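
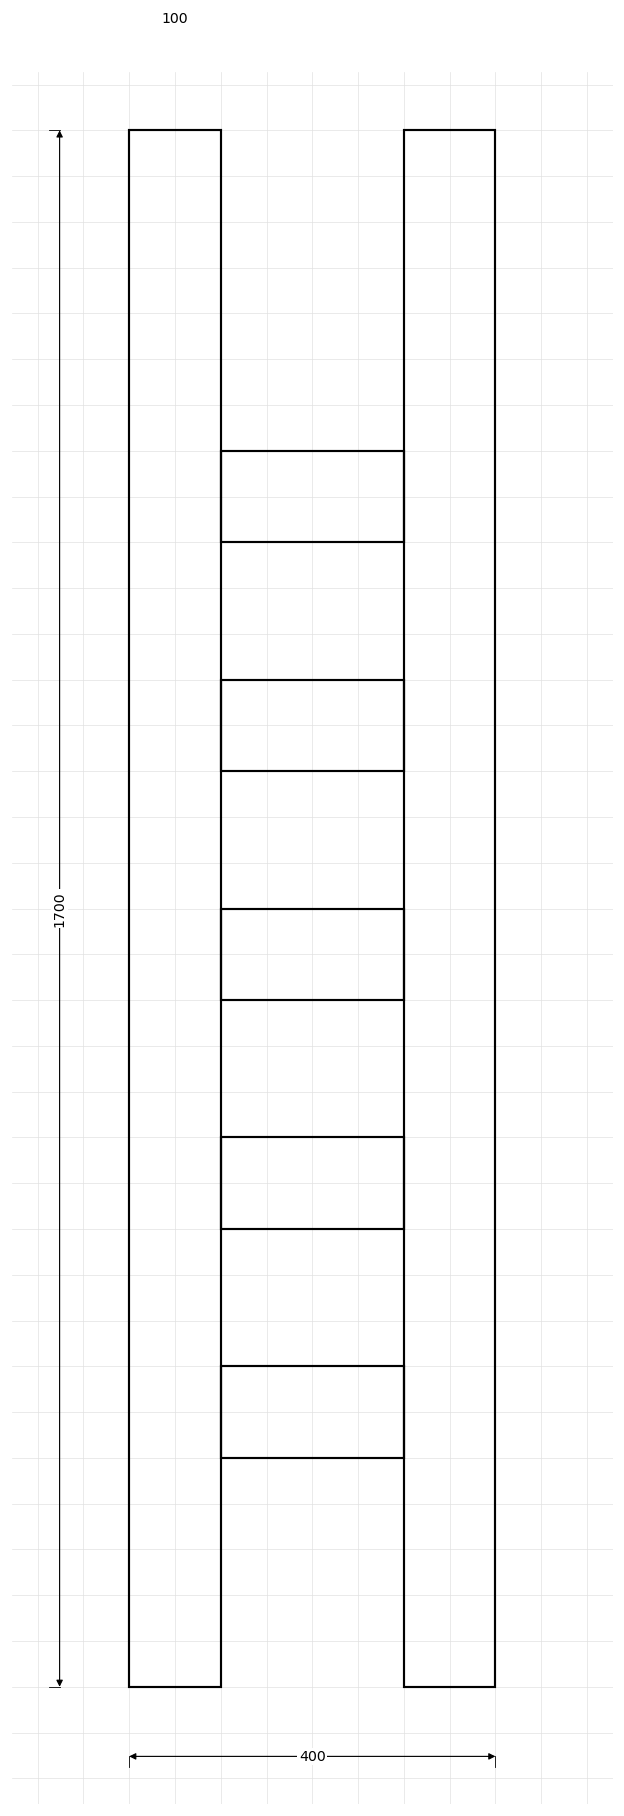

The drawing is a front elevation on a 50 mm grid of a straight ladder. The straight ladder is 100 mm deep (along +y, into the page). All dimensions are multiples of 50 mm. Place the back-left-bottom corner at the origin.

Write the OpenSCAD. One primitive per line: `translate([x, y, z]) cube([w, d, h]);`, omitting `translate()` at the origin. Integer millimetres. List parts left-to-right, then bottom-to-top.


cube([100, 100, 1700]);
translate([100, 0, 250]) cube([200, 100, 100]);
translate([100, 0, 500]) cube([200, 100, 100]);
translate([100, 0, 750]) cube([200, 100, 100]);
translate([100, 0, 1000]) cube([200, 100, 100]);
translate([100, 0, 1250]) cube([200, 100, 100]);
translate([300, 0, 0]) cube([100, 100, 1700]);


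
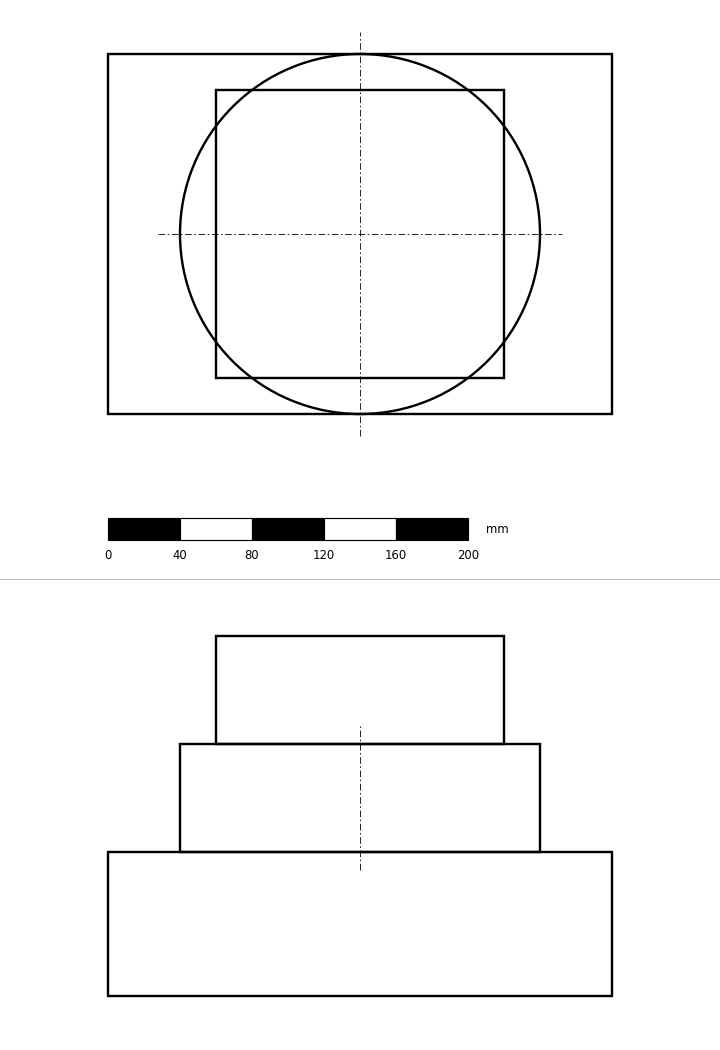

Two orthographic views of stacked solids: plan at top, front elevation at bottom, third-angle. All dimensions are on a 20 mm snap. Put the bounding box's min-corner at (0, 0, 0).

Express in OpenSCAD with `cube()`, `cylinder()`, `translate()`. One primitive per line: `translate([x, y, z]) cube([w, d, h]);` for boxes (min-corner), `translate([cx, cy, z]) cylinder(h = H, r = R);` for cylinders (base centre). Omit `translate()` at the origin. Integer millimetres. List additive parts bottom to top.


cube([280, 200, 80]);
translate([140, 100, 80]) cylinder(h = 60, r = 100);
translate([60, 20, 140]) cube([160, 160, 60]);


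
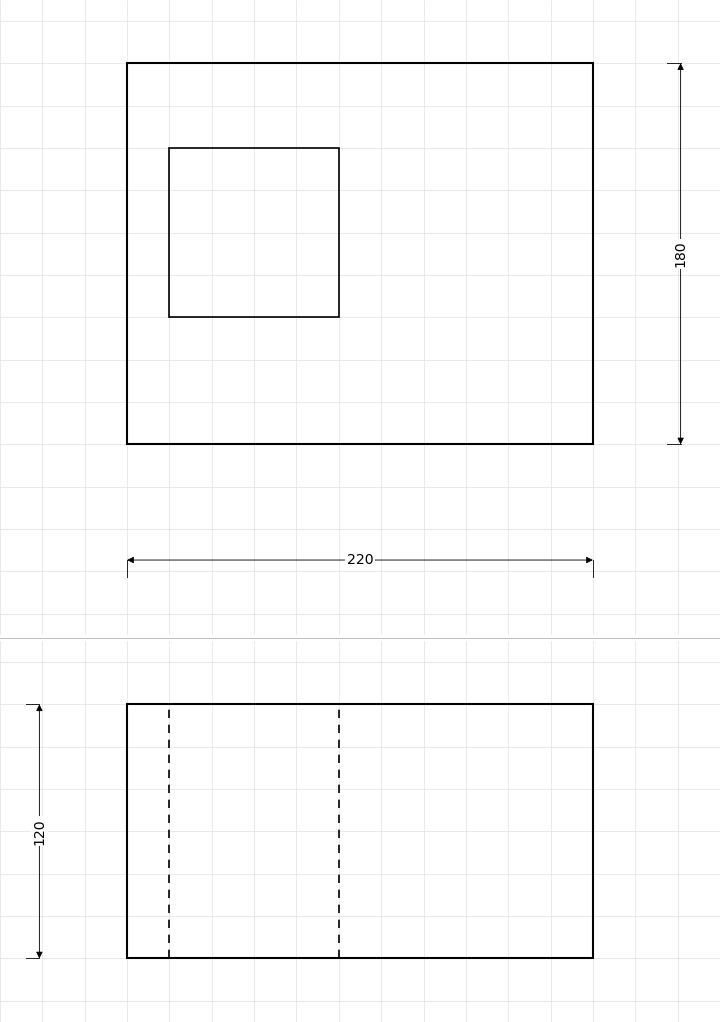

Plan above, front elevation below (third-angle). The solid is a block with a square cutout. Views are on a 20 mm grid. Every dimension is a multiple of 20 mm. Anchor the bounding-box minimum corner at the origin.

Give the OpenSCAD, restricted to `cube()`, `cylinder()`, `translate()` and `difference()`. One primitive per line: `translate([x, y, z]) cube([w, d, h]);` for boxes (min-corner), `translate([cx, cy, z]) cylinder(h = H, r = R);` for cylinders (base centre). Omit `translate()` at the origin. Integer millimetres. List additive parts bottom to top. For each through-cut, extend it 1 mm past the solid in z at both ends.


difference() {
  cube([220, 180, 120]);
  translate([20, 60, -1]) cube([80, 80, 122]);
}


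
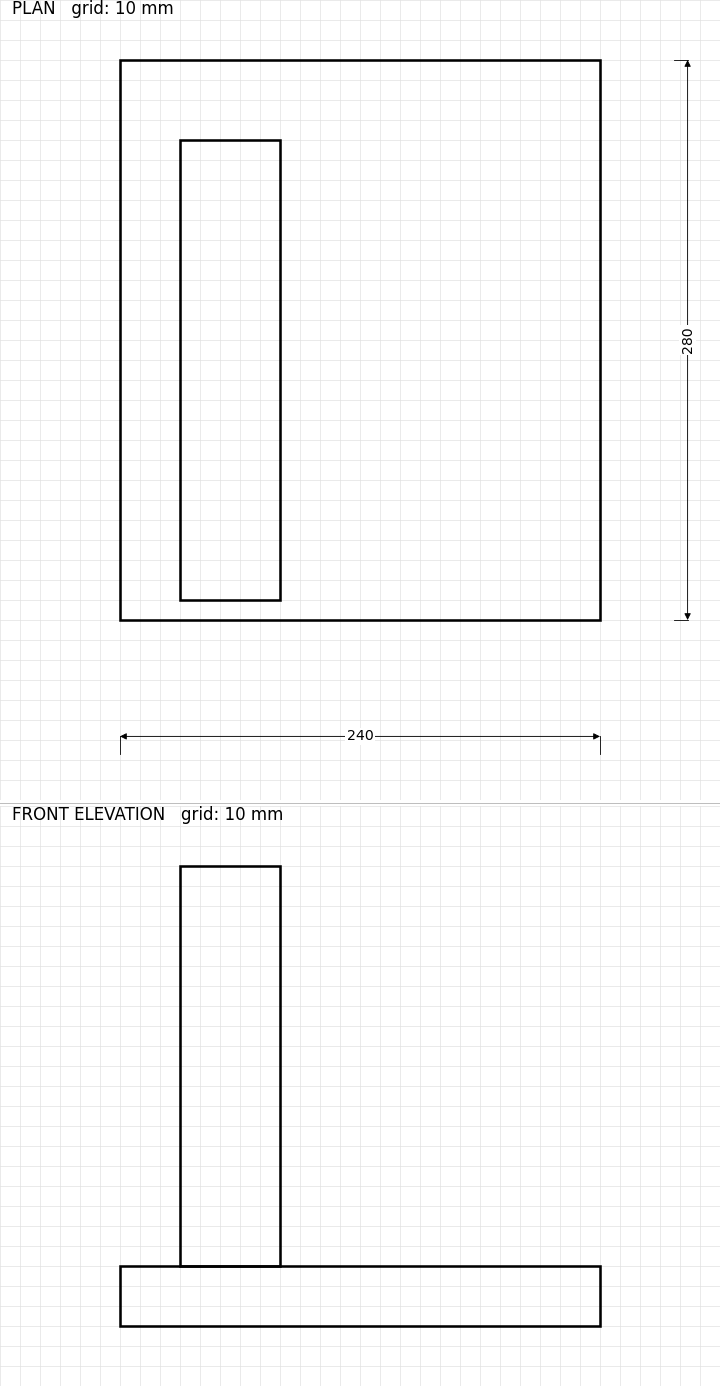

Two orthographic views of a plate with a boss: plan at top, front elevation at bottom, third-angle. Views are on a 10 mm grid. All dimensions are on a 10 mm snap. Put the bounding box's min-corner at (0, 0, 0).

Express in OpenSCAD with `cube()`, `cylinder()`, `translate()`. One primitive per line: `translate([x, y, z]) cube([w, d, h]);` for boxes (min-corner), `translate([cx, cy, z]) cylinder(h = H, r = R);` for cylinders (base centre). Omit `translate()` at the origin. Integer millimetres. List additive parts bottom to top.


cube([240, 280, 30]);
translate([30, 10, 30]) cube([50, 230, 200]);


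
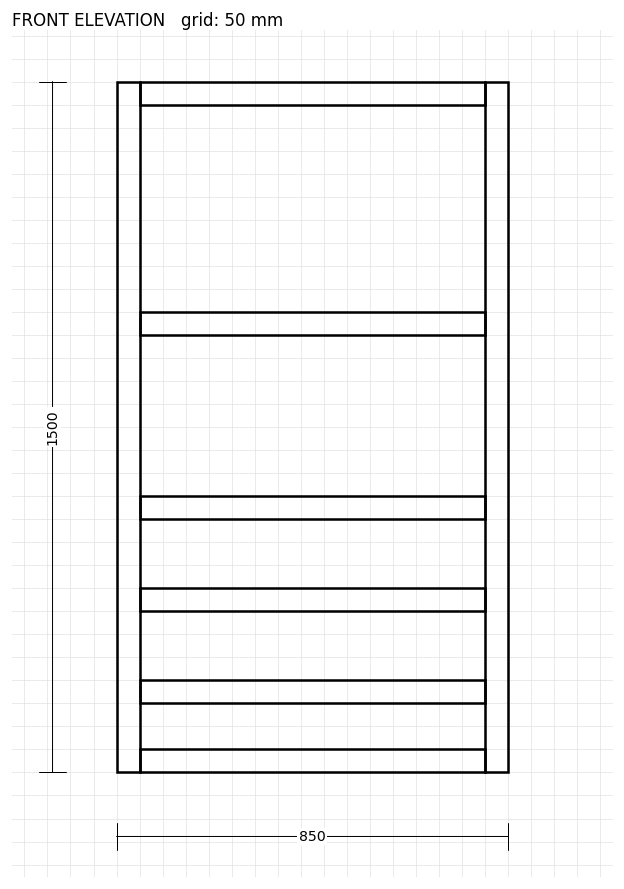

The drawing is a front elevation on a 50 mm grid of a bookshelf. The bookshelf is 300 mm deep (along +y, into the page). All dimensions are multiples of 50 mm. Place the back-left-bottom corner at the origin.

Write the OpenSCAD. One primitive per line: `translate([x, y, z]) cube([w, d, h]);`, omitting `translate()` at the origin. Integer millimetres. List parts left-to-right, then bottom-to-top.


cube([50, 300, 1500]);
translate([50, 0, 0]) cube([750, 300, 50]);
translate([50, 0, 150]) cube([750, 300, 50]);
translate([50, 0, 350]) cube([750, 300, 50]);
translate([50, 0, 550]) cube([750, 300, 50]);
translate([50, 0, 950]) cube([750, 300, 50]);
translate([50, 0, 1450]) cube([750, 300, 50]);
translate([800, 0, 0]) cube([50, 300, 1500]);


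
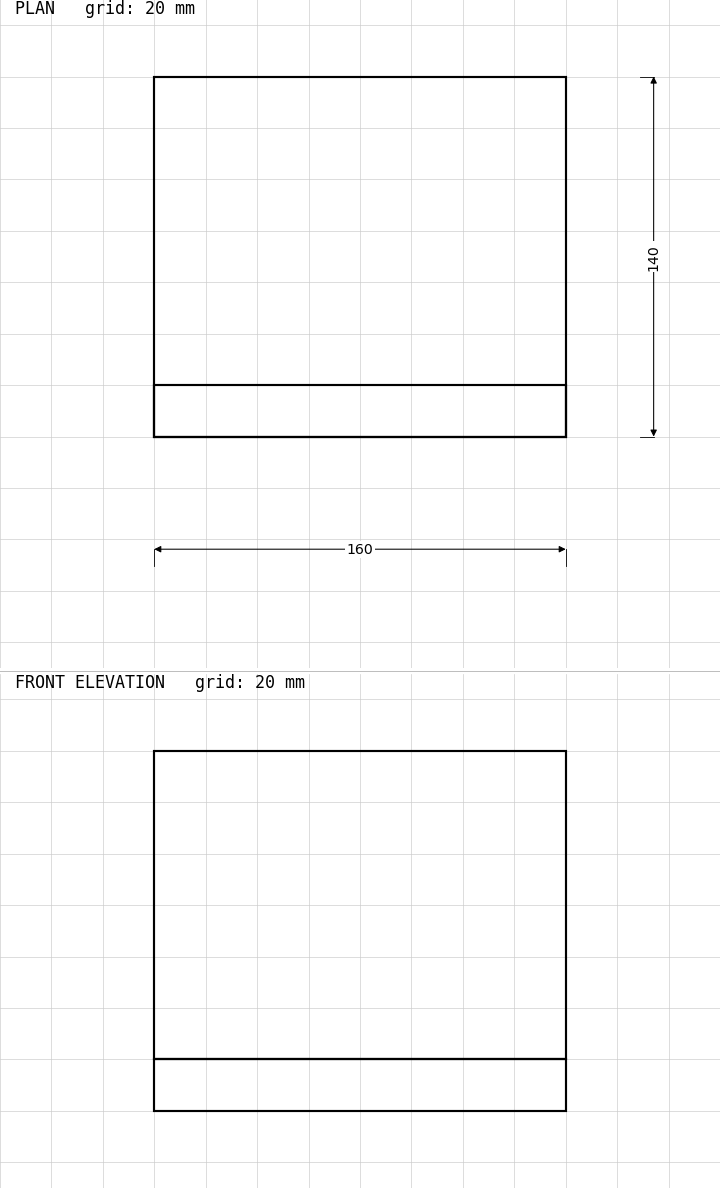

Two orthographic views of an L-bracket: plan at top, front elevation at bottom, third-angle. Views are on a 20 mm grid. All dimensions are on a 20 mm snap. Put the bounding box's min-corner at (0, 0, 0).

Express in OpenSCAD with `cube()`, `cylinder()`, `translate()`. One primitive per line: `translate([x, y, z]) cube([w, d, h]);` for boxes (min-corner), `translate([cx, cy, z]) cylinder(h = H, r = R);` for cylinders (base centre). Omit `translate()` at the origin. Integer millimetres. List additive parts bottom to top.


cube([160, 140, 20]);
translate([0, 0, 20]) cube([160, 20, 120]);


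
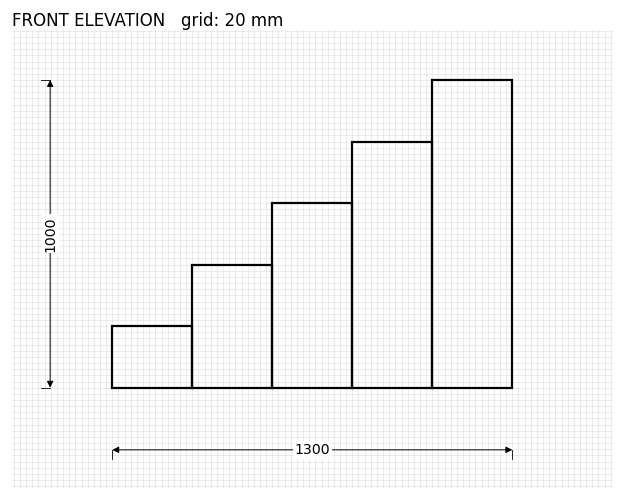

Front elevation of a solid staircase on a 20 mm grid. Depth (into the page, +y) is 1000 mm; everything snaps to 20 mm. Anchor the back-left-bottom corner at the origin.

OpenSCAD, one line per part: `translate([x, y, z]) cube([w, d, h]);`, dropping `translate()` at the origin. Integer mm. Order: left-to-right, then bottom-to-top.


cube([260, 1000, 200]);
translate([260, 0, 0]) cube([260, 1000, 400]);
translate([520, 0, 0]) cube([260, 1000, 600]);
translate([780, 0, 0]) cube([260, 1000, 800]);
translate([1040, 0, 0]) cube([260, 1000, 1000]);


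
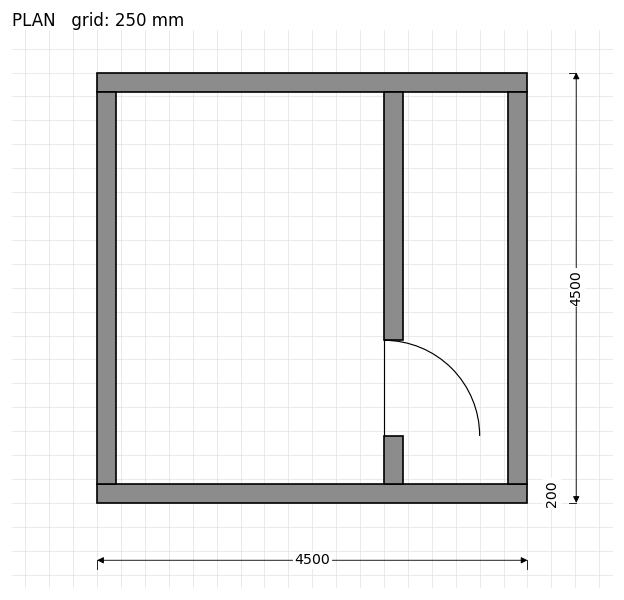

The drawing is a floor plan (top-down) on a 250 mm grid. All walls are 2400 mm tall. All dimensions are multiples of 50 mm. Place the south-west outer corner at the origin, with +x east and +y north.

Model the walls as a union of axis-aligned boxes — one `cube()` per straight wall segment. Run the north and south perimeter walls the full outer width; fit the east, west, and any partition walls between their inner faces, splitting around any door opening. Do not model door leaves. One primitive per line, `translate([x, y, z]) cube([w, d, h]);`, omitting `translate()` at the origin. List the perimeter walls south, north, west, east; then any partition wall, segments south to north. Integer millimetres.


cube([4500, 200, 2400]);
translate([0, 4300, 0]) cube([4500, 200, 2400]);
translate([0, 200, 0]) cube([200, 4100, 2400]);
translate([4300, 200, 0]) cube([200, 4100, 2400]);
translate([3000, 200, 0]) cube([200, 500, 2400]);
translate([3000, 1700, 0]) cube([200, 2600, 2400]);


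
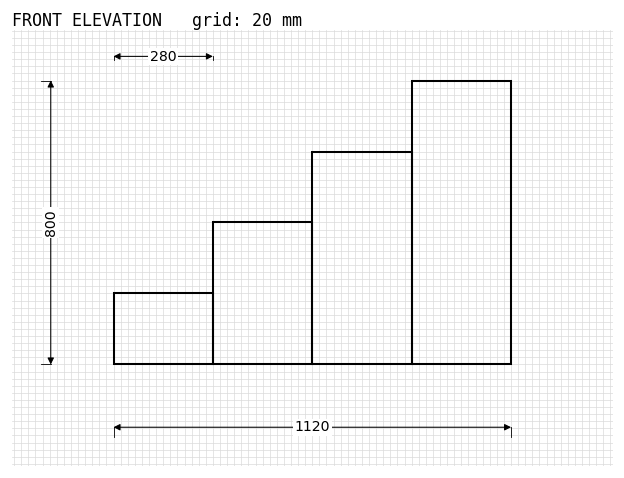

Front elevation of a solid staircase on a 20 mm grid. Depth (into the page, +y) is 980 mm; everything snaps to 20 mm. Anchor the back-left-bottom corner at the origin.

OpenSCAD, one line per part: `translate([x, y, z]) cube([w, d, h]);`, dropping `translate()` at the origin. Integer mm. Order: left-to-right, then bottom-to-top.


cube([280, 980, 200]);
translate([280, 0, 0]) cube([280, 980, 400]);
translate([560, 0, 0]) cube([280, 980, 600]);
translate([840, 0, 0]) cube([280, 980, 800]);


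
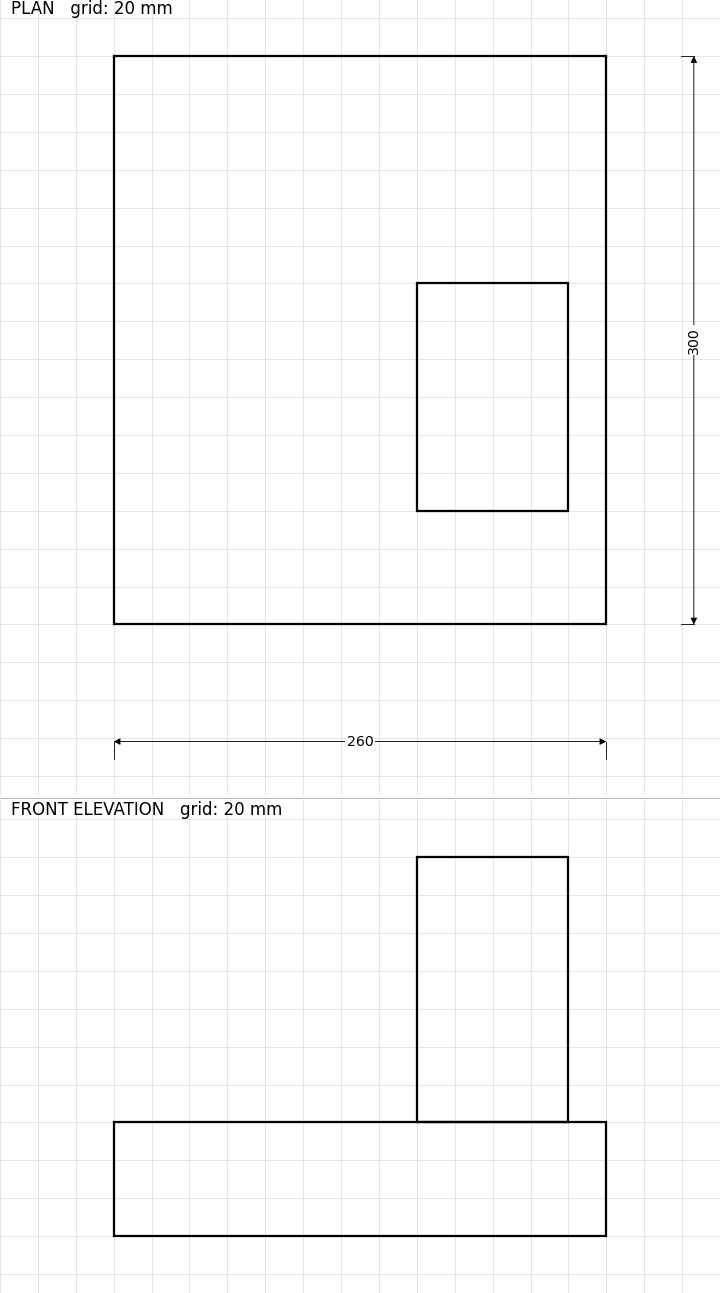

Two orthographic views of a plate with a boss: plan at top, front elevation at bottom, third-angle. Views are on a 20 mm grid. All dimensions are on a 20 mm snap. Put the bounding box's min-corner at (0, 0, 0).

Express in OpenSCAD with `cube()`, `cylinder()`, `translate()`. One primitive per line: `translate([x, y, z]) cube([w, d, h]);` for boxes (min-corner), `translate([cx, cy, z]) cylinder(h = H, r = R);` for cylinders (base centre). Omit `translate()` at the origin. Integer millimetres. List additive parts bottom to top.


cube([260, 300, 60]);
translate([160, 60, 60]) cube([80, 120, 140]);


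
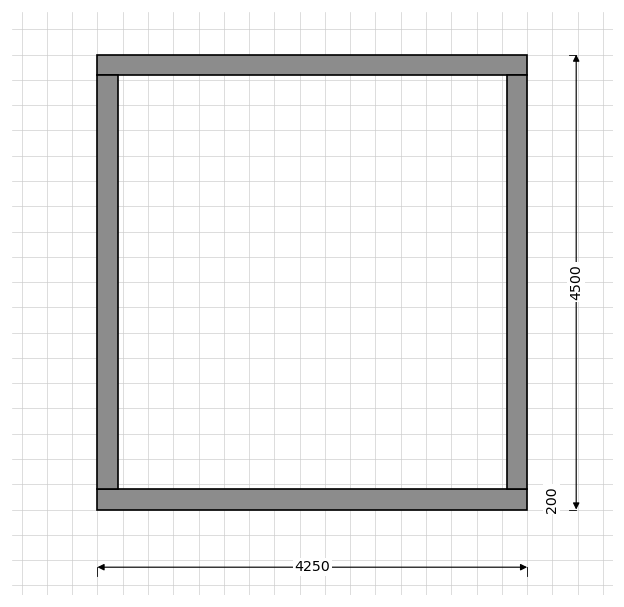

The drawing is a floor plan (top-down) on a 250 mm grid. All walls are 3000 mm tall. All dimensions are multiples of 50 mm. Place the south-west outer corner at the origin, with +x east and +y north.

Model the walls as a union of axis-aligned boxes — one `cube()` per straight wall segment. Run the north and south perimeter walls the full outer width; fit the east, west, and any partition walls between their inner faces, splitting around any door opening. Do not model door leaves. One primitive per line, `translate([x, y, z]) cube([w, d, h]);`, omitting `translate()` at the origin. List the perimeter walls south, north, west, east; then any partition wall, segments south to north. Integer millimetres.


cube([4250, 200, 3000]);
translate([0, 4300, 0]) cube([4250, 200, 3000]);
translate([0, 200, 0]) cube([200, 4100, 3000]);
translate([4050, 200, 0]) cube([200, 4100, 3000]);


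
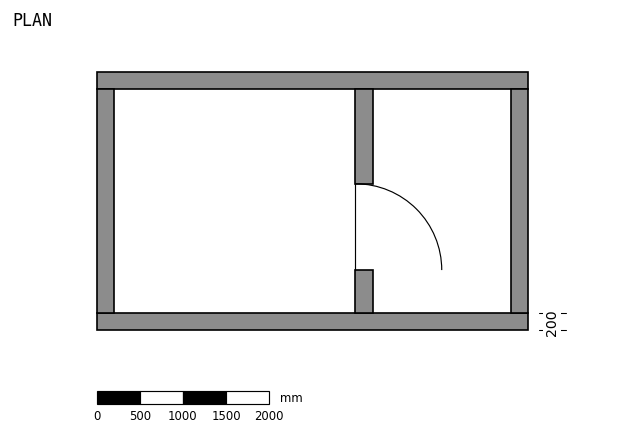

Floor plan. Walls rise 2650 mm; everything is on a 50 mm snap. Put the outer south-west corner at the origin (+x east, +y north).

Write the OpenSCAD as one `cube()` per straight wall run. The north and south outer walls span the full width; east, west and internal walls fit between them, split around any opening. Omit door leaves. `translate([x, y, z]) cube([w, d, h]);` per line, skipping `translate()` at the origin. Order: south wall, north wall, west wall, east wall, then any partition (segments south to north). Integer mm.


cube([5000, 200, 2650]);
translate([0, 2800, 0]) cube([5000, 200, 2650]);
translate([0, 200, 0]) cube([200, 2600, 2650]);
translate([4800, 200, 0]) cube([200, 2600, 2650]);
translate([3000, 200, 0]) cube([200, 500, 2650]);
translate([3000, 1700, 0]) cube([200, 1100, 2650]);


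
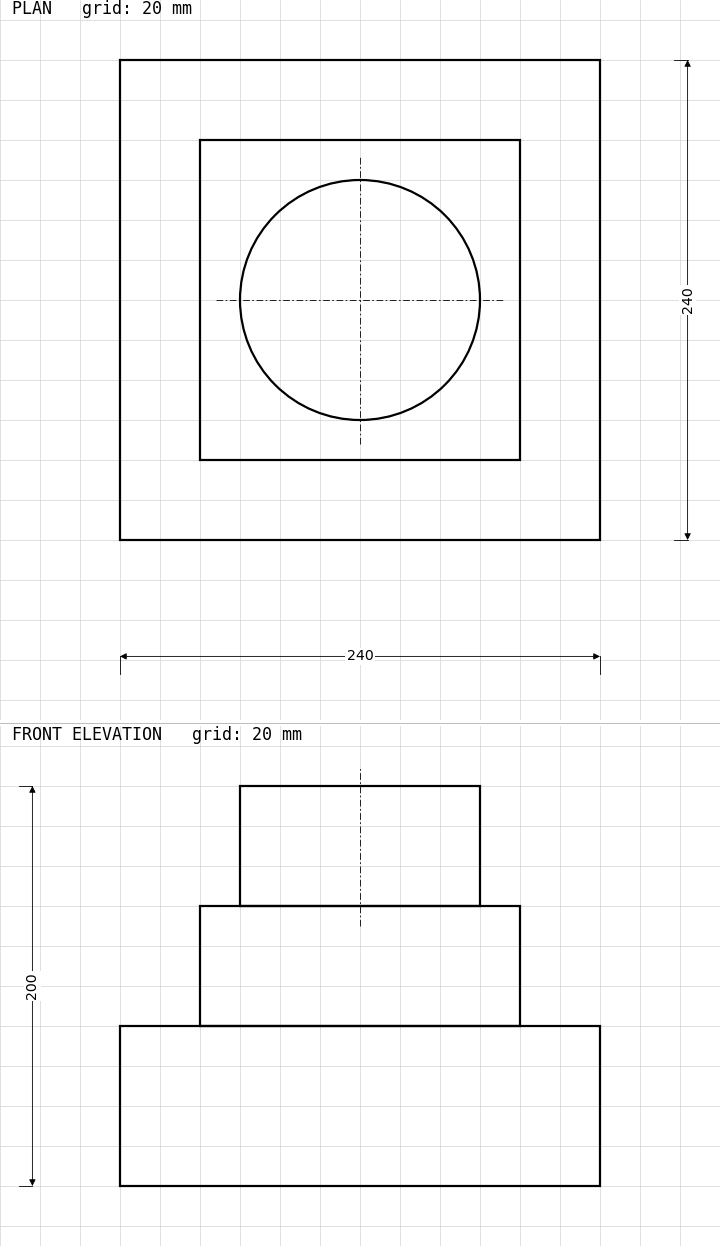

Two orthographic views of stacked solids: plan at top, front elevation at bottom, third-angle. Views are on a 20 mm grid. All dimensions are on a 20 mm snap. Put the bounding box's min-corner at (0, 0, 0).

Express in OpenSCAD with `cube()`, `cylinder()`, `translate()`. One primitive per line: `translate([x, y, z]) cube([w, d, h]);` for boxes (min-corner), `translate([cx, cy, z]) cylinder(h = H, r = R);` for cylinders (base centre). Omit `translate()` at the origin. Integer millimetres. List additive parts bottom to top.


cube([240, 240, 80]);
translate([40, 40, 80]) cube([160, 160, 60]);
translate([120, 120, 140]) cylinder(h = 60, r = 60);


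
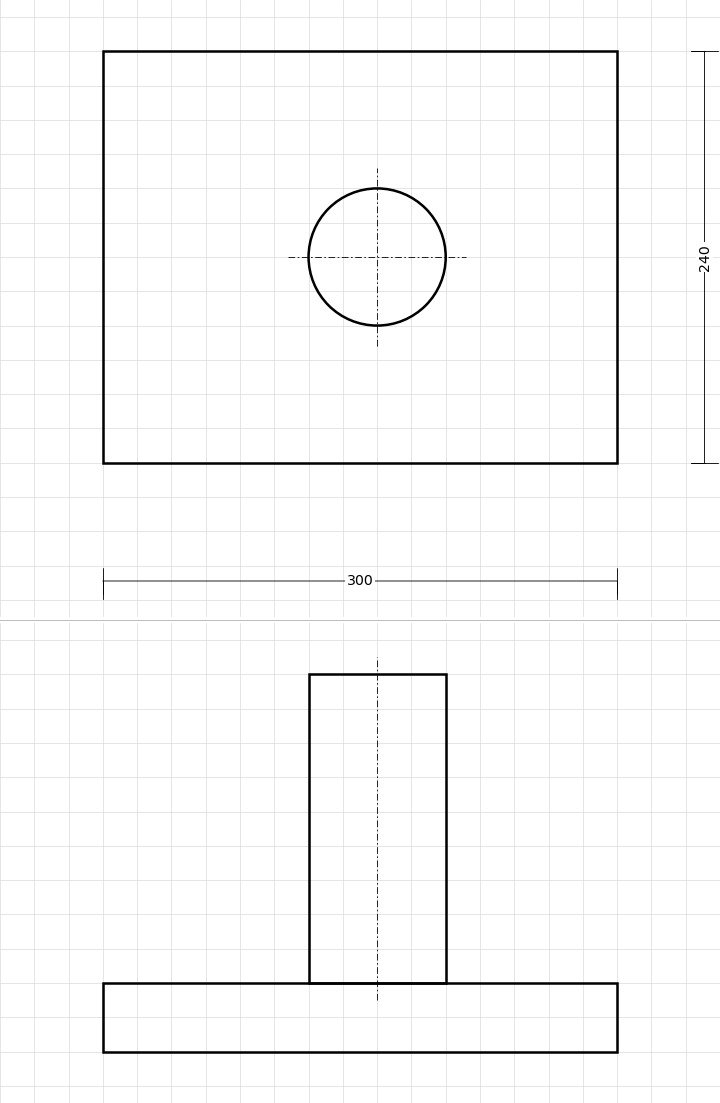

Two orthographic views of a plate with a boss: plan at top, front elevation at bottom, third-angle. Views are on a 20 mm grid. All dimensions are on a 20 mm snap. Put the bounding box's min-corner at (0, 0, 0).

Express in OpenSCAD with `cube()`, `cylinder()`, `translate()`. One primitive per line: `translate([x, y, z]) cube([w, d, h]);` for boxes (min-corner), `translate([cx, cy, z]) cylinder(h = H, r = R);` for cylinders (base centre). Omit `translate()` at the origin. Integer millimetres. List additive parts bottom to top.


cube([300, 240, 40]);
translate([160, 120, 40]) cylinder(h = 180, r = 40);


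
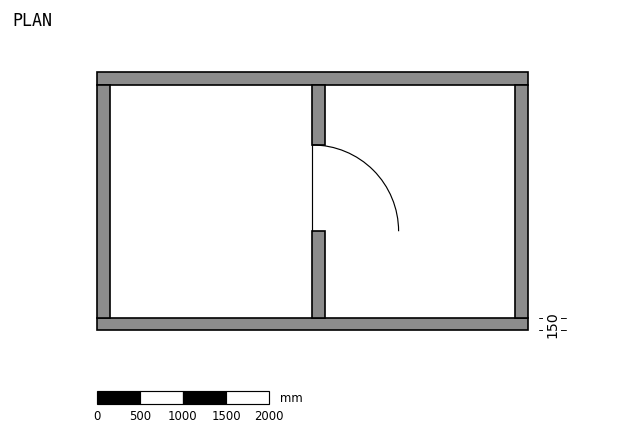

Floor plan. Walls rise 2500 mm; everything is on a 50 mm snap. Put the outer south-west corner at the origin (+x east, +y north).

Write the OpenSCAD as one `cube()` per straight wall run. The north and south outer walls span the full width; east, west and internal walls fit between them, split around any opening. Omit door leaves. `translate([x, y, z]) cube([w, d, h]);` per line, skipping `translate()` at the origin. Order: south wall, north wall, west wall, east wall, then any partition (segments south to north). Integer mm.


cube([5000, 150, 2500]);
translate([0, 2850, 0]) cube([5000, 150, 2500]);
translate([0, 150, 0]) cube([150, 2700, 2500]);
translate([4850, 150, 0]) cube([150, 2700, 2500]);
translate([2500, 150, 0]) cube([150, 1000, 2500]);
translate([2500, 2150, 0]) cube([150, 700, 2500]);


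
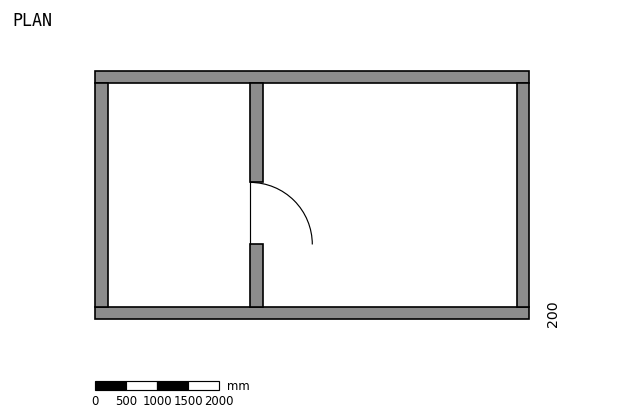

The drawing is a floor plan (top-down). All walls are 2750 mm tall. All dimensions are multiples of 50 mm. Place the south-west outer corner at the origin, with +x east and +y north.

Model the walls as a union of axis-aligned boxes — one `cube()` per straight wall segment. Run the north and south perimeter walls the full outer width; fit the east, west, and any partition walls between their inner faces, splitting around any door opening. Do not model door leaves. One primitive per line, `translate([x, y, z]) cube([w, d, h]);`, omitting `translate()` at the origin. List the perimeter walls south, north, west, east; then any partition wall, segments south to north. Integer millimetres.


cube([7000, 200, 2750]);
translate([0, 3800, 0]) cube([7000, 200, 2750]);
translate([0, 200, 0]) cube([200, 3600, 2750]);
translate([6800, 200, 0]) cube([200, 3600, 2750]);
translate([2500, 200, 0]) cube([200, 1000, 2750]);
translate([2500, 2200, 0]) cube([200, 1600, 2750]);


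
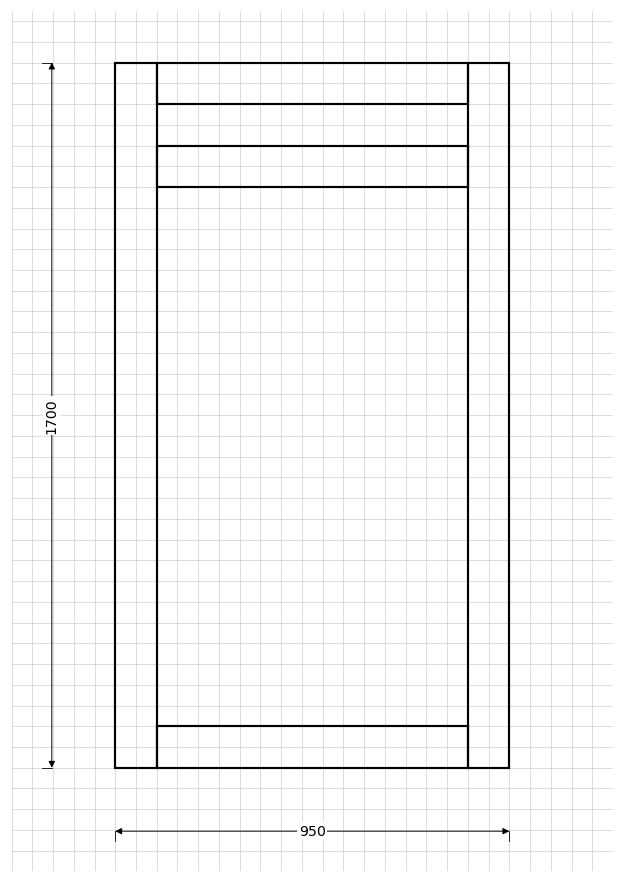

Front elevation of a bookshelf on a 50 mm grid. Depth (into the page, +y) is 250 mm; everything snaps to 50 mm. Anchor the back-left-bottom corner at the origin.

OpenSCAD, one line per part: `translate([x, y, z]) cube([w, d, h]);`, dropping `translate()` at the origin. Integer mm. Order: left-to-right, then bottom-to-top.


cube([100, 250, 1700]);
translate([100, 0, 0]) cube([750, 250, 100]);
translate([100, 0, 1400]) cube([750, 250, 100]);
translate([100, 0, 1600]) cube([750, 250, 100]);
translate([850, 0, 0]) cube([100, 250, 1700]);


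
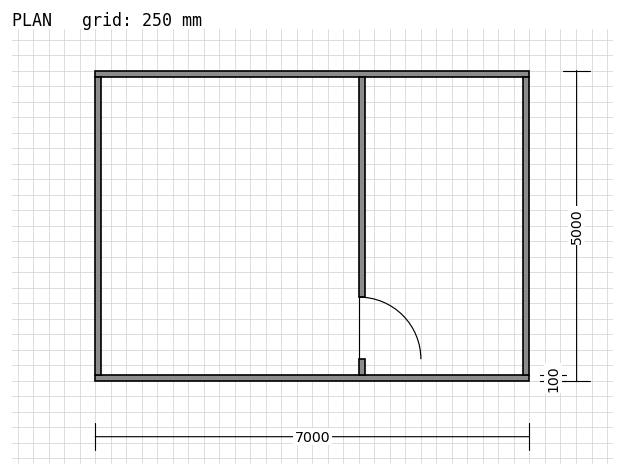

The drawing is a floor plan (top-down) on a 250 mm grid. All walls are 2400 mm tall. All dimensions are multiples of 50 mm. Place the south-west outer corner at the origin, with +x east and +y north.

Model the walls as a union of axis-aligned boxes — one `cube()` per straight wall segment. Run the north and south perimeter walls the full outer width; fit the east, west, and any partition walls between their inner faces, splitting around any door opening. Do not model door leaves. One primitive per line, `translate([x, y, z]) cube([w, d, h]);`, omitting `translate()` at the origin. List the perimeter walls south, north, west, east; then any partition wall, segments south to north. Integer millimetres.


cube([7000, 100, 2400]);
translate([0, 4900, 0]) cube([7000, 100, 2400]);
translate([0, 100, 0]) cube([100, 4800, 2400]);
translate([6900, 100, 0]) cube([100, 4800, 2400]);
translate([4250, 100, 0]) cube([100, 250, 2400]);
translate([4250, 1350, 0]) cube([100, 3550, 2400]);


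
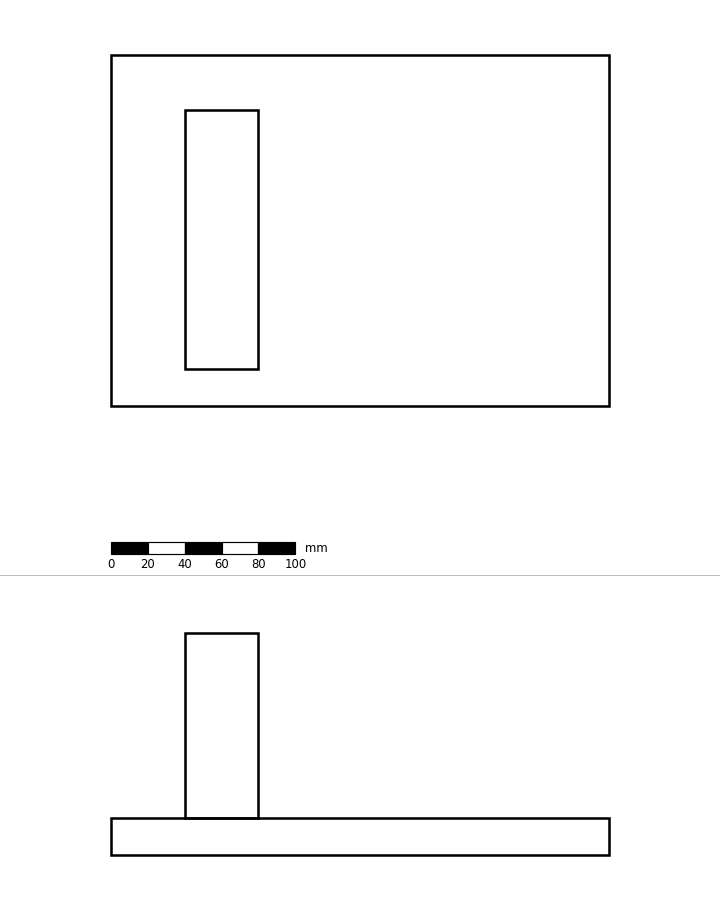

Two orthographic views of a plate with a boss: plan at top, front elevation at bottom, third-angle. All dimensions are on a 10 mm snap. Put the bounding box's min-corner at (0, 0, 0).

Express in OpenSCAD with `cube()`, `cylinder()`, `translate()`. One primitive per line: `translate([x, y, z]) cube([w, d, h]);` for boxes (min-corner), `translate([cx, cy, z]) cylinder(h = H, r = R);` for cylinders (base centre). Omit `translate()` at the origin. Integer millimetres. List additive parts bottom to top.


cube([270, 190, 20]);
translate([40, 20, 20]) cube([40, 140, 100]);


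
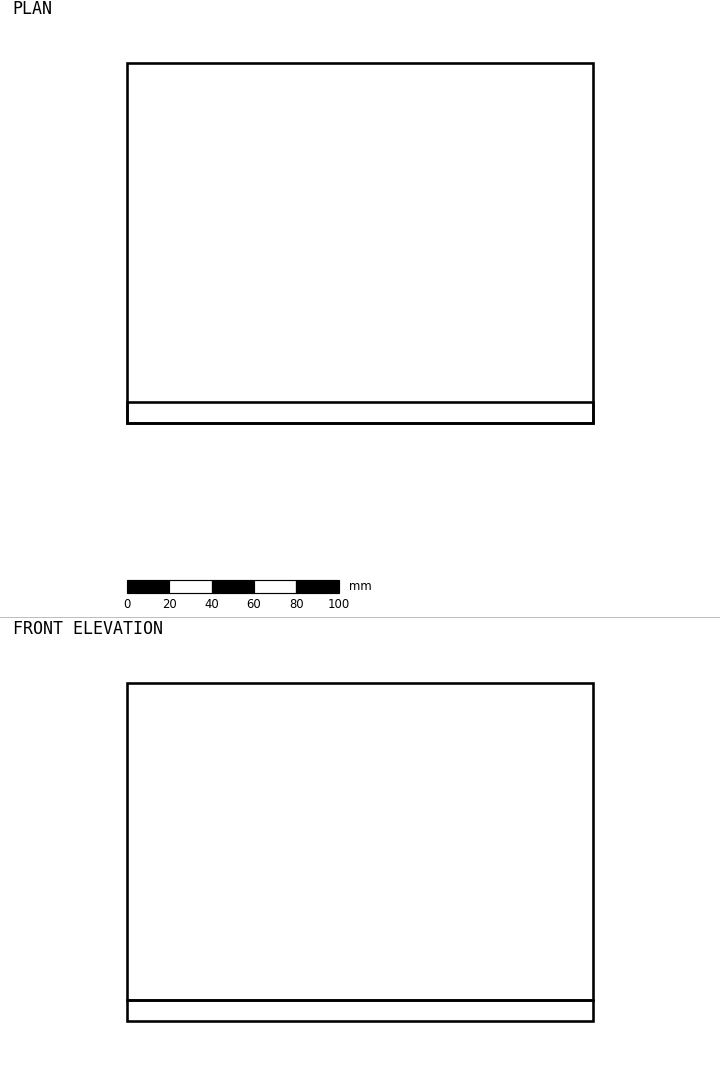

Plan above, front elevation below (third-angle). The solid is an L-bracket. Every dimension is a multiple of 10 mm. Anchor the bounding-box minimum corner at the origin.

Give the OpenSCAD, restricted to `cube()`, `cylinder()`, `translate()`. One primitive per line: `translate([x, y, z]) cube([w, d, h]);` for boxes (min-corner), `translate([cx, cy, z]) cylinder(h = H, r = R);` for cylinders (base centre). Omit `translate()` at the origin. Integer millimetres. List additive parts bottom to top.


cube([220, 170, 10]);
translate([0, 0, 10]) cube([220, 10, 150]);


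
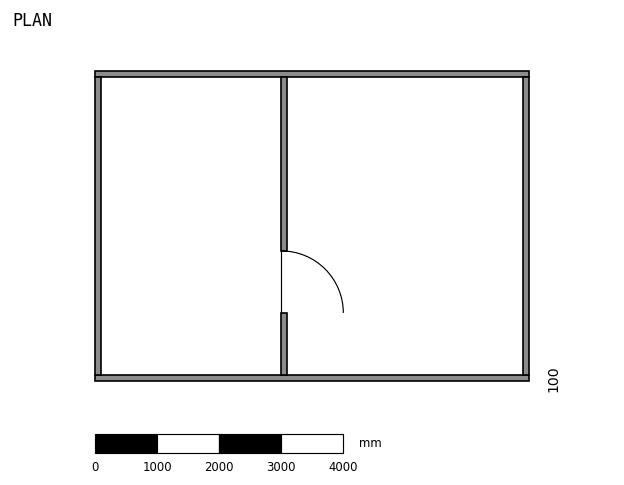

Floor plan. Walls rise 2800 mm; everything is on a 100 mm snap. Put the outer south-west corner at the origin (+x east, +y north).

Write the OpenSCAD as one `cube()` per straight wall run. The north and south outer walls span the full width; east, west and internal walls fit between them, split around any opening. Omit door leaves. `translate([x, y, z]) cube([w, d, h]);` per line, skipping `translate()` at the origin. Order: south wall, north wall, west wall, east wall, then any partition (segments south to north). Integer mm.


cube([7000, 100, 2800]);
translate([0, 4900, 0]) cube([7000, 100, 2800]);
translate([0, 100, 0]) cube([100, 4800, 2800]);
translate([6900, 100, 0]) cube([100, 4800, 2800]);
translate([3000, 100, 0]) cube([100, 1000, 2800]);
translate([3000, 2100, 0]) cube([100, 2800, 2800]);


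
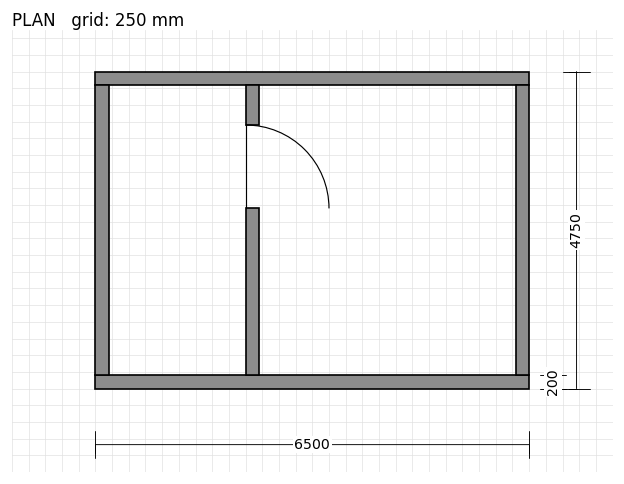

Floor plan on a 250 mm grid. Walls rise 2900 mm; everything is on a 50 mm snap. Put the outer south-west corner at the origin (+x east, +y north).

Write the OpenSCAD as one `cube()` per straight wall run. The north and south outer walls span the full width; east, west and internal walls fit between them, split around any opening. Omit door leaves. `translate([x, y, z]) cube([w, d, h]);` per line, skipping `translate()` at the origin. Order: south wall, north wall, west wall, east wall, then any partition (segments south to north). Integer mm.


cube([6500, 200, 2900]);
translate([0, 4550, 0]) cube([6500, 200, 2900]);
translate([0, 200, 0]) cube([200, 4350, 2900]);
translate([6300, 200, 0]) cube([200, 4350, 2900]);
translate([2250, 200, 0]) cube([200, 2500, 2900]);
translate([2250, 3950, 0]) cube([200, 600, 2900]);


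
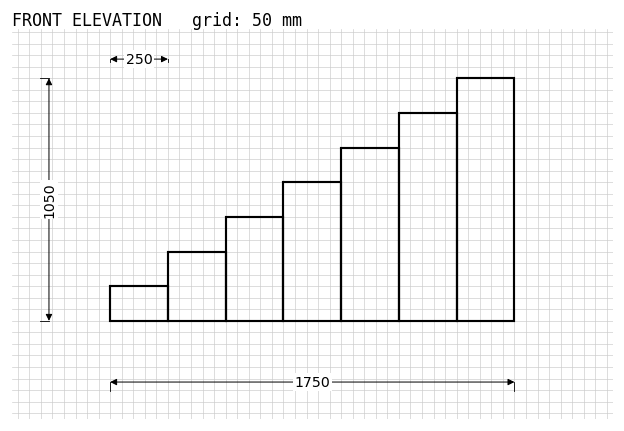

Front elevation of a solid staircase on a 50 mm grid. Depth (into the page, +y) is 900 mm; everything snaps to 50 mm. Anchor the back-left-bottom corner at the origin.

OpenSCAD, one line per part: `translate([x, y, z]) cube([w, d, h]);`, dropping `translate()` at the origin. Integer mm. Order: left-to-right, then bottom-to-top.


cube([250, 900, 150]);
translate([250, 0, 0]) cube([250, 900, 300]);
translate([500, 0, 0]) cube([250, 900, 450]);
translate([750, 0, 0]) cube([250, 900, 600]);
translate([1000, 0, 0]) cube([250, 900, 750]);
translate([1250, 0, 0]) cube([250, 900, 900]);
translate([1500, 0, 0]) cube([250, 900, 1050]);


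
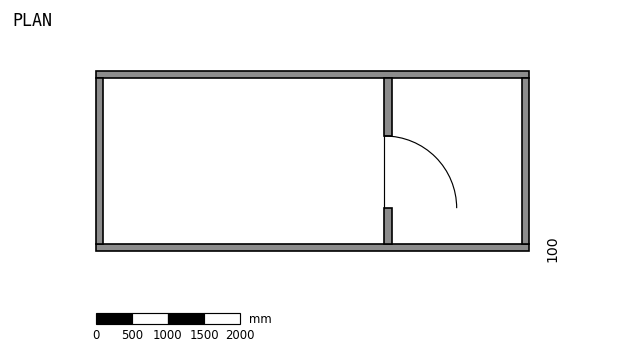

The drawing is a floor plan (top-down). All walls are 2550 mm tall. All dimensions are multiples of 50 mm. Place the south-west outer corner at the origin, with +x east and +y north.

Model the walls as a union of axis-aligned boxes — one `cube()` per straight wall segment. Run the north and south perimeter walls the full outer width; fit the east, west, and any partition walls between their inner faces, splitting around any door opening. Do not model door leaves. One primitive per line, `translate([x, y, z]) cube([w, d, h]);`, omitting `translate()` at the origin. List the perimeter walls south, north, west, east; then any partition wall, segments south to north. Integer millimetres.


cube([6000, 100, 2550]);
translate([0, 2400, 0]) cube([6000, 100, 2550]);
translate([0, 100, 0]) cube([100, 2300, 2550]);
translate([5900, 100, 0]) cube([100, 2300, 2550]);
translate([4000, 100, 0]) cube([100, 500, 2550]);
translate([4000, 1600, 0]) cube([100, 800, 2550]);


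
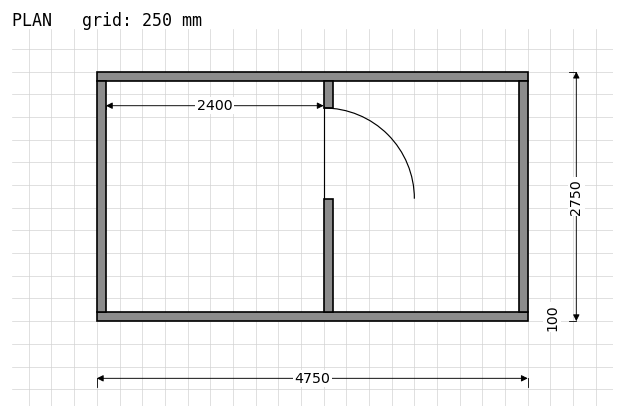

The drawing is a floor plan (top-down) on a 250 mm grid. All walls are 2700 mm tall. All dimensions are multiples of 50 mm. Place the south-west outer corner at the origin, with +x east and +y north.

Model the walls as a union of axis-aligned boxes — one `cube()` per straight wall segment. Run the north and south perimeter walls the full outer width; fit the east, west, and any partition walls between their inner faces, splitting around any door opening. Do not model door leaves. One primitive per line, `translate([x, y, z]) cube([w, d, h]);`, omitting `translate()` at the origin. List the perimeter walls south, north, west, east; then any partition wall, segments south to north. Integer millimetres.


cube([4750, 100, 2700]);
translate([0, 2650, 0]) cube([4750, 100, 2700]);
translate([0, 100, 0]) cube([100, 2550, 2700]);
translate([4650, 100, 0]) cube([100, 2550, 2700]);
translate([2500, 100, 0]) cube([100, 1250, 2700]);
translate([2500, 2350, 0]) cube([100, 300, 2700]);


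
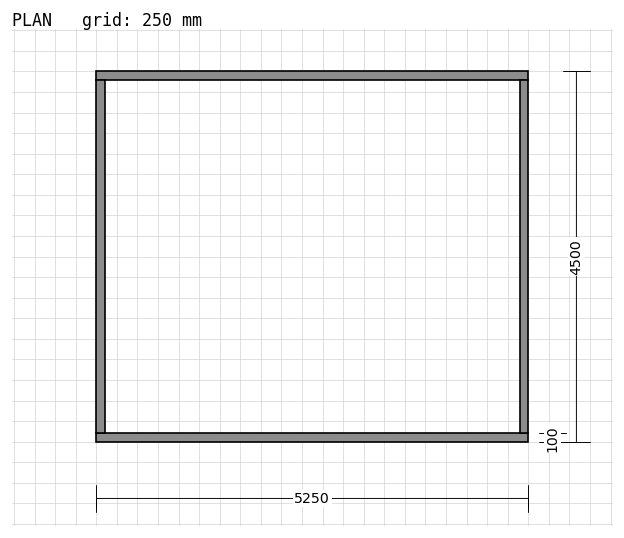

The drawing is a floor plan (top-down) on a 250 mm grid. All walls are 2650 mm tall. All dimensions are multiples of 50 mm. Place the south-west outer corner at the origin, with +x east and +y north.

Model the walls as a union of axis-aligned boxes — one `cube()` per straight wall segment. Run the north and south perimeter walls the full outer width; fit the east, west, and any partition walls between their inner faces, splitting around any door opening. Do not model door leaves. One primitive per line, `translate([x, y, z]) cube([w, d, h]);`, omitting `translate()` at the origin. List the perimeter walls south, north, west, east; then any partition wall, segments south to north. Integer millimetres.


cube([5250, 100, 2650]);
translate([0, 4400, 0]) cube([5250, 100, 2650]);
translate([0, 100, 0]) cube([100, 4300, 2650]);
translate([5150, 100, 0]) cube([100, 4300, 2650]);


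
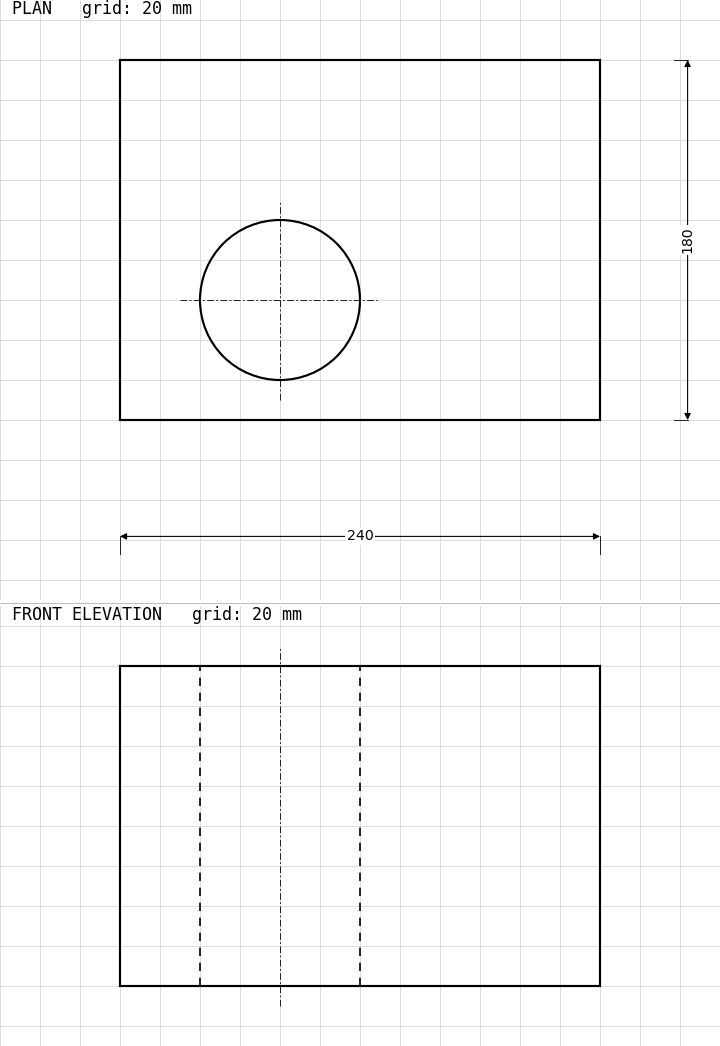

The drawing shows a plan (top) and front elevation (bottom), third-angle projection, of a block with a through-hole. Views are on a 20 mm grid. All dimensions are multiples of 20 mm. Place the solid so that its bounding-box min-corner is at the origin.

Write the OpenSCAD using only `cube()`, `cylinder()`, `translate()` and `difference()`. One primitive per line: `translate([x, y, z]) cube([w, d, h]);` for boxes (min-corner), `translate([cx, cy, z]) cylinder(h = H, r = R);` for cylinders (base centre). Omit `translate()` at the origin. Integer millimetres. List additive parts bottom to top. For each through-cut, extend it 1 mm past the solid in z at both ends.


difference() {
  cube([240, 180, 160]);
  translate([80, 60, -1]) cylinder(h = 162, r = 40);
}


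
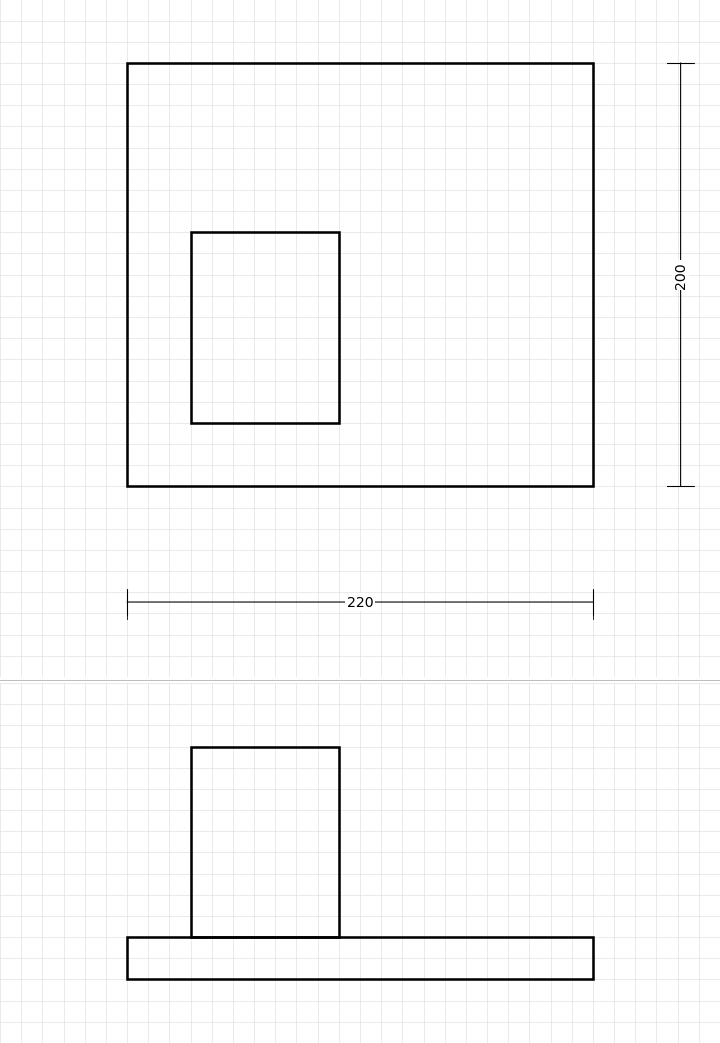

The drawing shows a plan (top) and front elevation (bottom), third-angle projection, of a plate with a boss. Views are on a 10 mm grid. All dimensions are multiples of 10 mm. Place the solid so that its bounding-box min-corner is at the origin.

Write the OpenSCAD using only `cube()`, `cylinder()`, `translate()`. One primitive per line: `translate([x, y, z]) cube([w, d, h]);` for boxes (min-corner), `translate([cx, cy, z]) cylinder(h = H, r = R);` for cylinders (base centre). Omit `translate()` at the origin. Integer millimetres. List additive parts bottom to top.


cube([220, 200, 20]);
translate([30, 30, 20]) cube([70, 90, 90]);


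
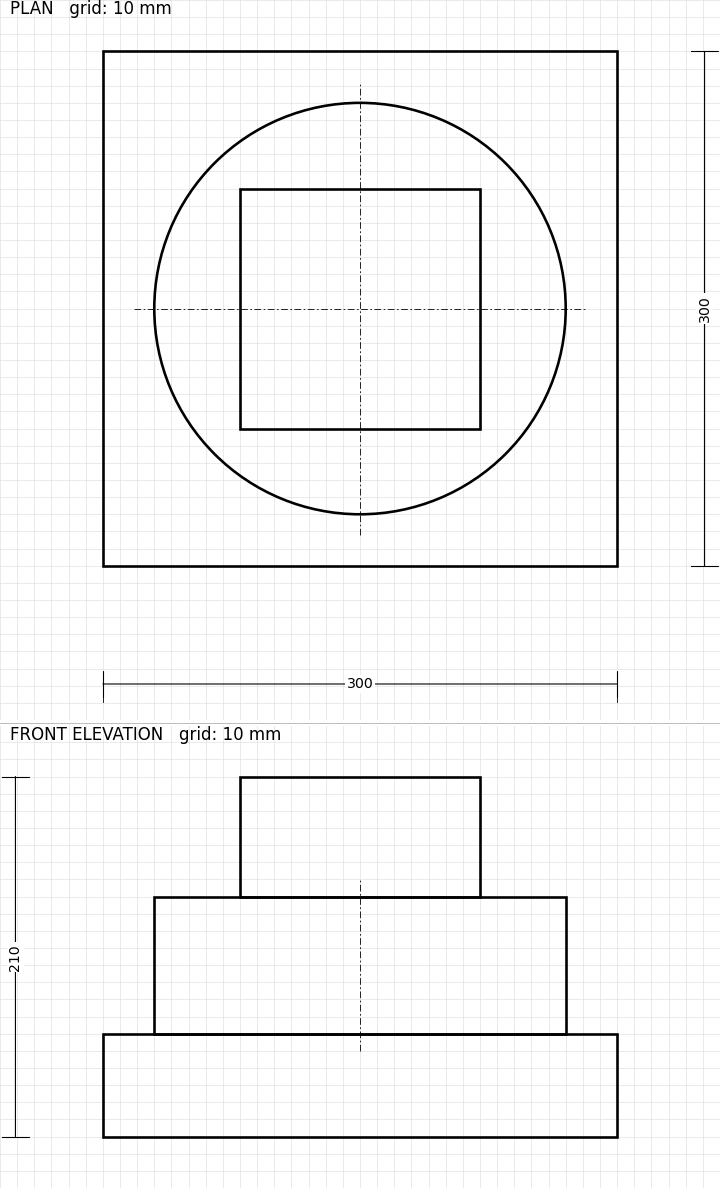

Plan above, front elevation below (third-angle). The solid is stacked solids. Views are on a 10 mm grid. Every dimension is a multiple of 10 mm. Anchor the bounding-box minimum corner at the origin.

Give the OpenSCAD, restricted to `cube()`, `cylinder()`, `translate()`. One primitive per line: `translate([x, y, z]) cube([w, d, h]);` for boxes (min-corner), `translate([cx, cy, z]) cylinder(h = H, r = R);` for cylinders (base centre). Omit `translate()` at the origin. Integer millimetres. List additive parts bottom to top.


cube([300, 300, 60]);
translate([150, 150, 60]) cylinder(h = 80, r = 120);
translate([80, 80, 140]) cube([140, 140, 70]);


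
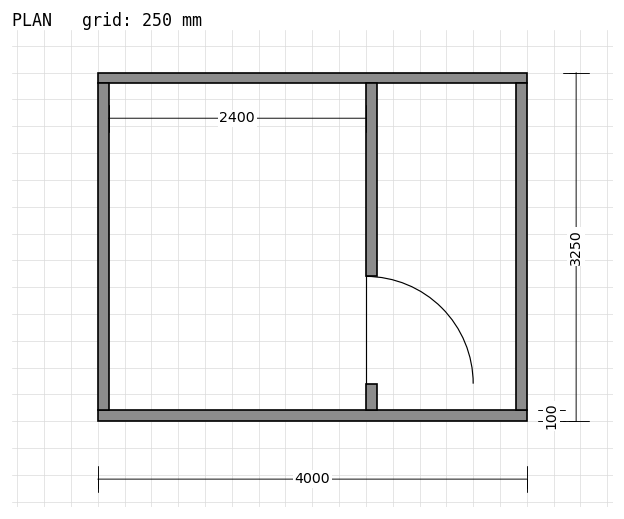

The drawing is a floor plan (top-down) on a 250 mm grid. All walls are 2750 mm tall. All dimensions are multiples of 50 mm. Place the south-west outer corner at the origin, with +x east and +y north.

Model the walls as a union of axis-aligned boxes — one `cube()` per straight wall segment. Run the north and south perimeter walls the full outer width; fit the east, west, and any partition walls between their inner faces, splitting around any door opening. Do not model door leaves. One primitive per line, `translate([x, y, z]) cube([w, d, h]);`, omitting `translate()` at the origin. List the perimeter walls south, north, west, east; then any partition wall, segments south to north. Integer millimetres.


cube([4000, 100, 2750]);
translate([0, 3150, 0]) cube([4000, 100, 2750]);
translate([0, 100, 0]) cube([100, 3050, 2750]);
translate([3900, 100, 0]) cube([100, 3050, 2750]);
translate([2500, 100, 0]) cube([100, 250, 2750]);
translate([2500, 1350, 0]) cube([100, 1800, 2750]);


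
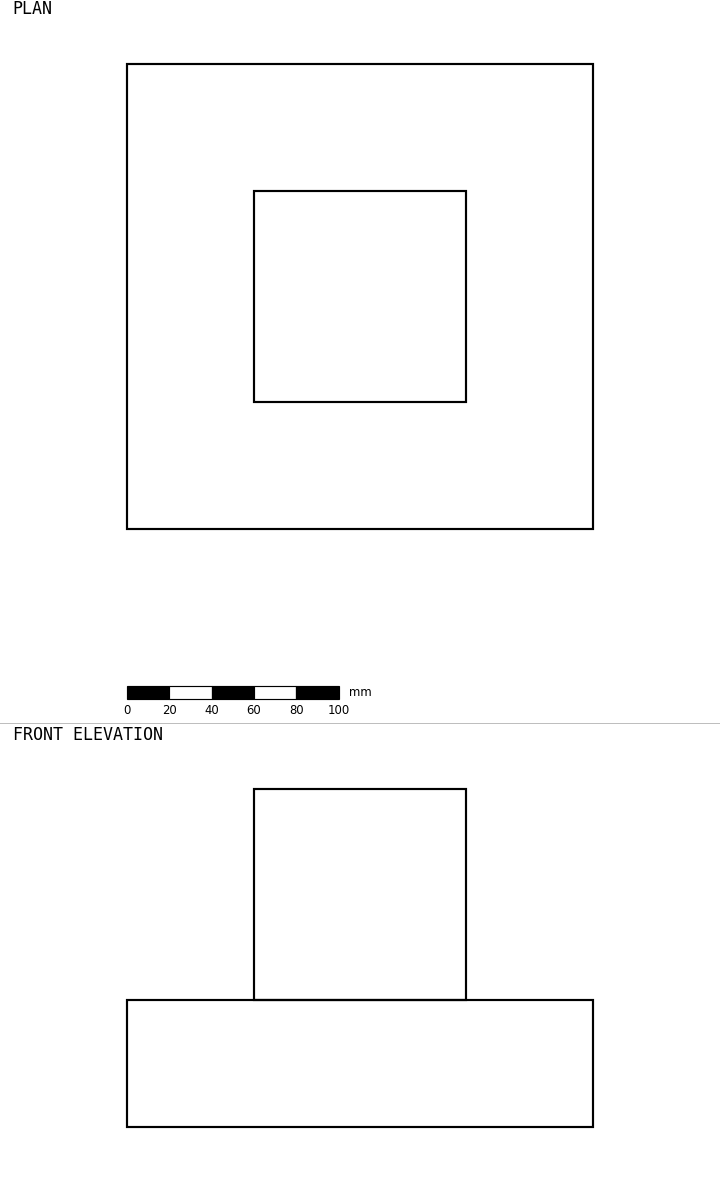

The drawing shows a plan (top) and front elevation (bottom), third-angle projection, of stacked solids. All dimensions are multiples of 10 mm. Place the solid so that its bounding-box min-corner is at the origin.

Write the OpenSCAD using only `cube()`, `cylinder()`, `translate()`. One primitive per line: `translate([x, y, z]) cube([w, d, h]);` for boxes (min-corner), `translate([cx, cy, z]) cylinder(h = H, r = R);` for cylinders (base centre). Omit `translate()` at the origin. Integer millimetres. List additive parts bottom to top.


cube([220, 220, 60]);
translate([60, 60, 60]) cube([100, 100, 100]);


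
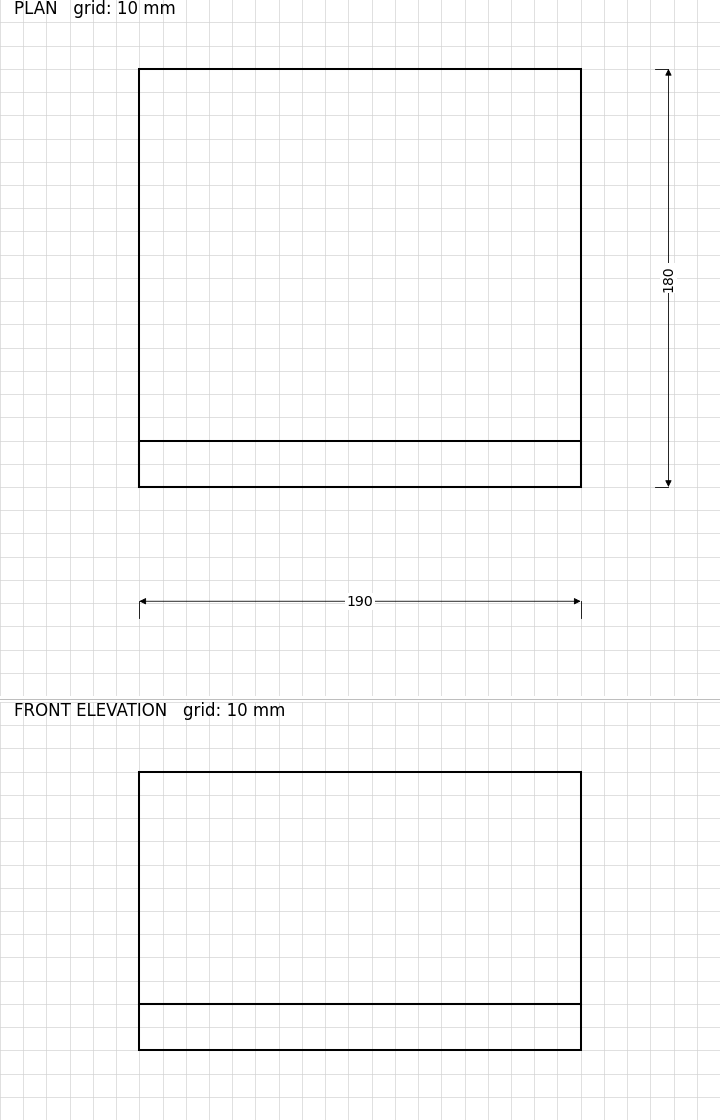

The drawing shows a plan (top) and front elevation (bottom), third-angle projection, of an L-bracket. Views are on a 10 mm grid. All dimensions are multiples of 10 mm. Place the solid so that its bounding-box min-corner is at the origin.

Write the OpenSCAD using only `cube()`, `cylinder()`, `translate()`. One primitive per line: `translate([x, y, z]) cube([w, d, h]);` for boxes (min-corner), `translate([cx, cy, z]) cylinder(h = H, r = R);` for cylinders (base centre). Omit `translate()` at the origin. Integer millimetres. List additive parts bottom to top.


cube([190, 180, 20]);
translate([0, 0, 20]) cube([190, 20, 100]);


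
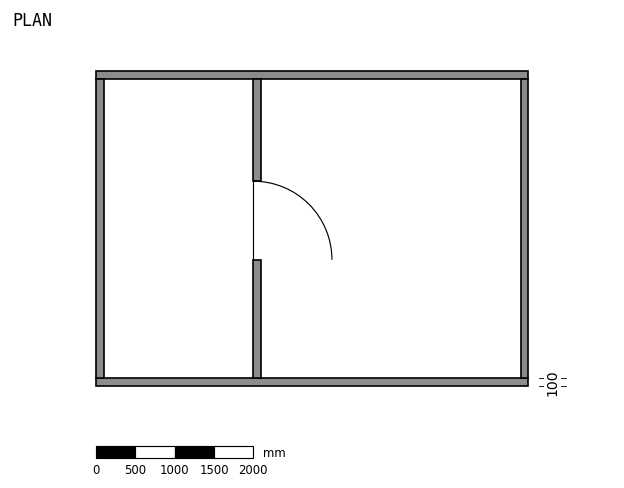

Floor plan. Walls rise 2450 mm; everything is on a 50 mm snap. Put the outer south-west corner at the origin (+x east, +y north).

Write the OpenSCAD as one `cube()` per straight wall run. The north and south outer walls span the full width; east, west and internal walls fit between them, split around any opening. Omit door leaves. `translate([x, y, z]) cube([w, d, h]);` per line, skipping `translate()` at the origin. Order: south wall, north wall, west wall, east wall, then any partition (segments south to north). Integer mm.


cube([5500, 100, 2450]);
translate([0, 3900, 0]) cube([5500, 100, 2450]);
translate([0, 100, 0]) cube([100, 3800, 2450]);
translate([5400, 100, 0]) cube([100, 3800, 2450]);
translate([2000, 100, 0]) cube([100, 1500, 2450]);
translate([2000, 2600, 0]) cube([100, 1300, 2450]);


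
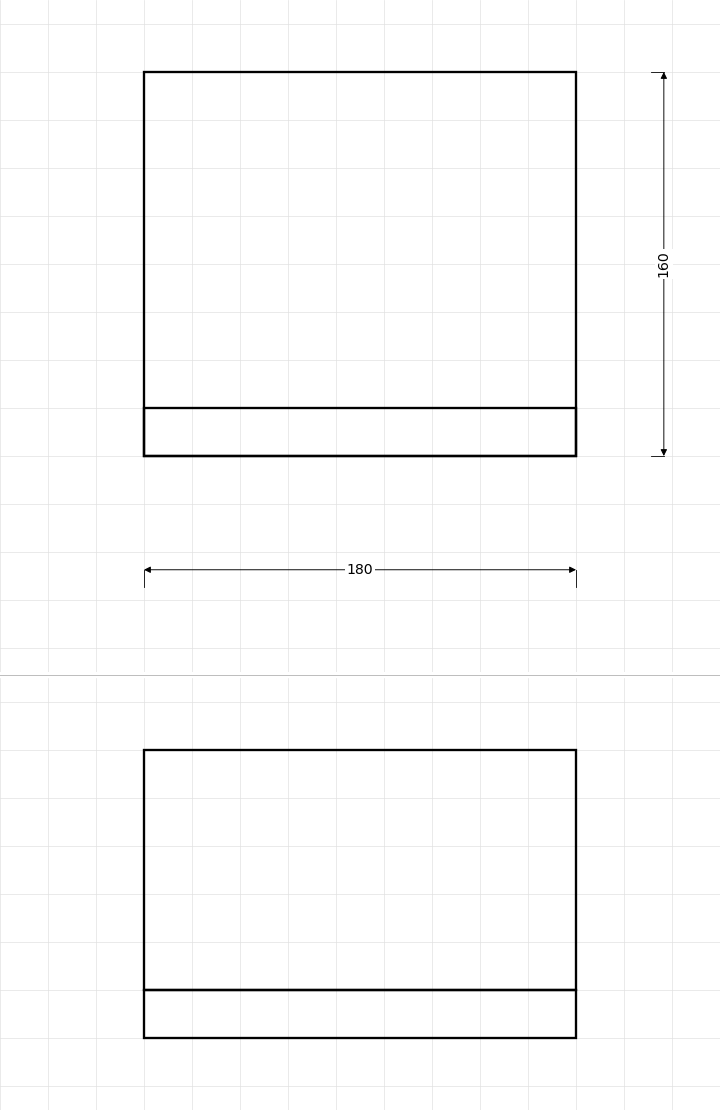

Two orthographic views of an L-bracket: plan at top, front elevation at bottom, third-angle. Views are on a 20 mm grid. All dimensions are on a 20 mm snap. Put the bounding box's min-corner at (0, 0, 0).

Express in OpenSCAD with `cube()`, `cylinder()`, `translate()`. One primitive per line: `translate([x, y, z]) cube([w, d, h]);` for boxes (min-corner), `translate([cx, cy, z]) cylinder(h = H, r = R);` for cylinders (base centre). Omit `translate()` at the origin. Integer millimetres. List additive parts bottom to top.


cube([180, 160, 20]);
translate([0, 0, 20]) cube([180, 20, 100]);


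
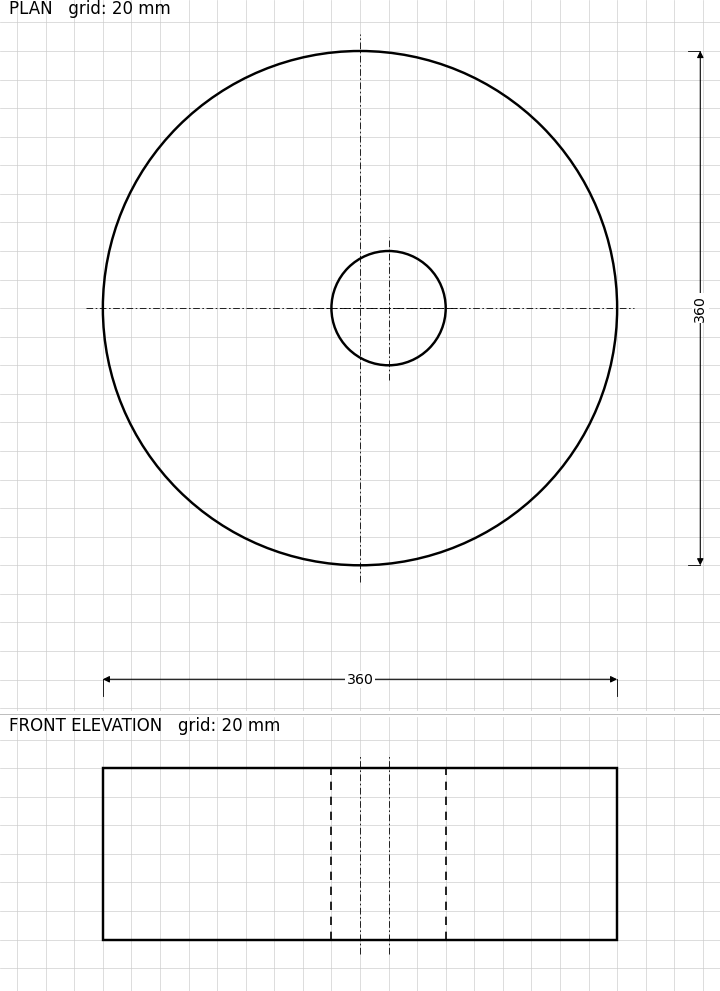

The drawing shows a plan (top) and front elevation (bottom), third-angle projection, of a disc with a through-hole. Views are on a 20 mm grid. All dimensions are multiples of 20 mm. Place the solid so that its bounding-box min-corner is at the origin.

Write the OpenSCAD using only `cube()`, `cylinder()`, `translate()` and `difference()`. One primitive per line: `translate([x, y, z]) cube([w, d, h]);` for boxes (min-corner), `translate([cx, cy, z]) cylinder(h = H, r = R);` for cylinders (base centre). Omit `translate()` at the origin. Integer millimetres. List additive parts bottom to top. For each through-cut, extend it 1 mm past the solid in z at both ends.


difference() {
  translate([180, 180, 0]) cylinder(h = 120, r = 180);
  translate([200, 180, -1]) cylinder(h = 122, r = 40);
}


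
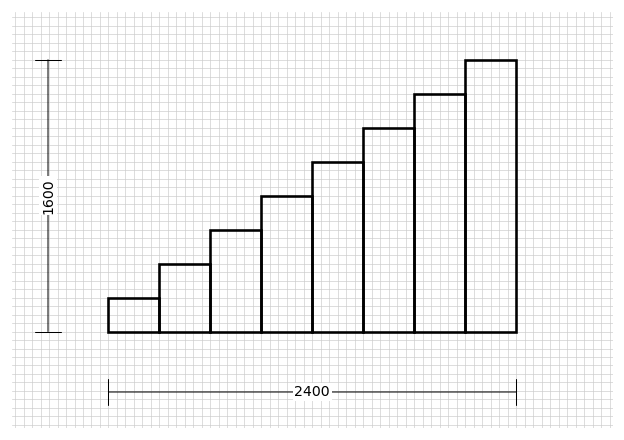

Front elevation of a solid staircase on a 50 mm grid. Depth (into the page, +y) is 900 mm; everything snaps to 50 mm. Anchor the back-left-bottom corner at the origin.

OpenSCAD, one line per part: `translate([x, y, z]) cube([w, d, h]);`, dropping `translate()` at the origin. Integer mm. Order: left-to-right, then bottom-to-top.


cube([300, 900, 200]);
translate([300, 0, 0]) cube([300, 900, 400]);
translate([600, 0, 0]) cube([300, 900, 600]);
translate([900, 0, 0]) cube([300, 900, 800]);
translate([1200, 0, 0]) cube([300, 900, 1000]);
translate([1500, 0, 0]) cube([300, 900, 1200]);
translate([1800, 0, 0]) cube([300, 900, 1400]);
translate([2100, 0, 0]) cube([300, 900, 1600]);


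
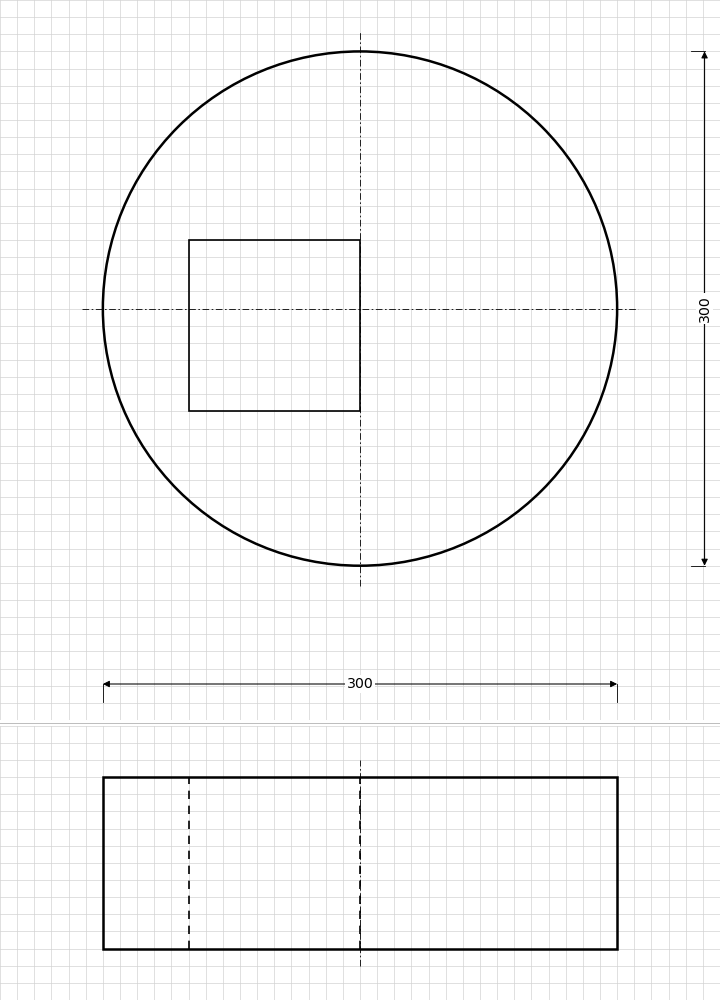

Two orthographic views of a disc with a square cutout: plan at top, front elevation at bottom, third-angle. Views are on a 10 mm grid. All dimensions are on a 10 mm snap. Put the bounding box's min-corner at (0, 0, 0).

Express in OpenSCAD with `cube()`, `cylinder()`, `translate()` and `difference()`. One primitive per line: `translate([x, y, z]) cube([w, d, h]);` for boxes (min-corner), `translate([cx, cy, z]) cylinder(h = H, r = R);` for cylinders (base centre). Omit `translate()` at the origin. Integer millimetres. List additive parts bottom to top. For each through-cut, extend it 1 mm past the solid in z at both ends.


difference() {
  translate([150, 150, 0]) cylinder(h = 100, r = 150);
  translate([50, 90, -1]) cube([100, 100, 102]);
}


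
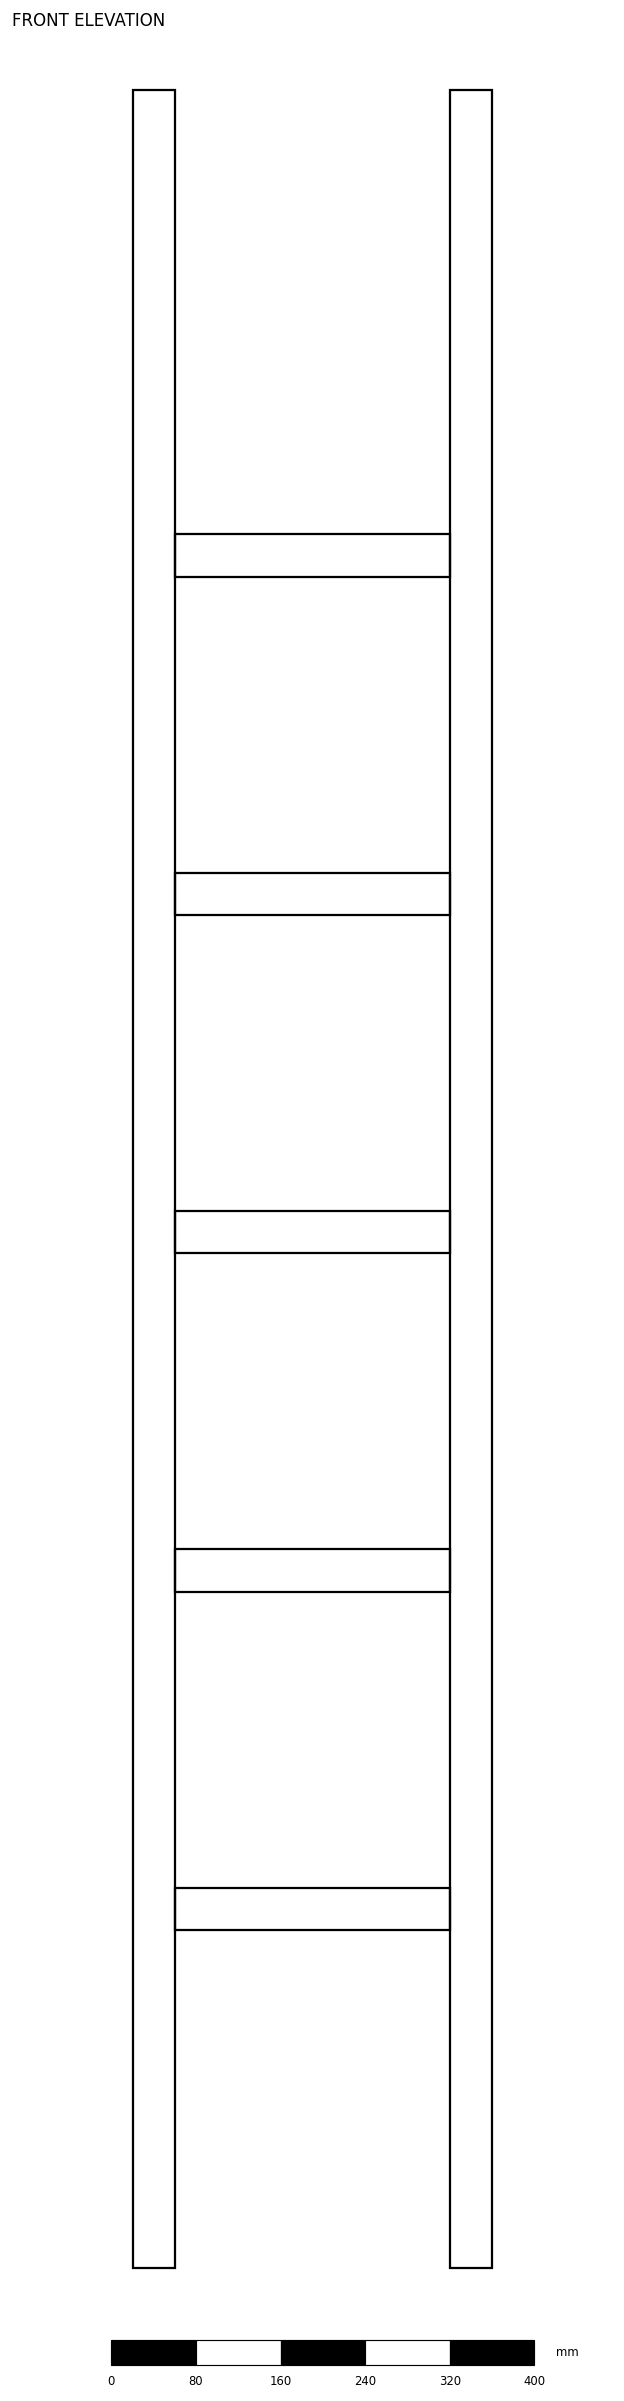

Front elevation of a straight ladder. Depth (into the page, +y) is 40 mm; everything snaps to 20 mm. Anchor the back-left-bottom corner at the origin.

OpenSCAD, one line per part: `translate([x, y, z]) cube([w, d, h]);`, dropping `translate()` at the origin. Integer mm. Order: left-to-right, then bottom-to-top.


cube([40, 40, 2060]);
translate([40, 0, 320]) cube([260, 40, 40]);
translate([40, 0, 640]) cube([260, 40, 40]);
translate([40, 0, 960]) cube([260, 40, 40]);
translate([40, 0, 1280]) cube([260, 40, 40]);
translate([40, 0, 1600]) cube([260, 40, 40]);
translate([300, 0, 0]) cube([40, 40, 2060]);
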